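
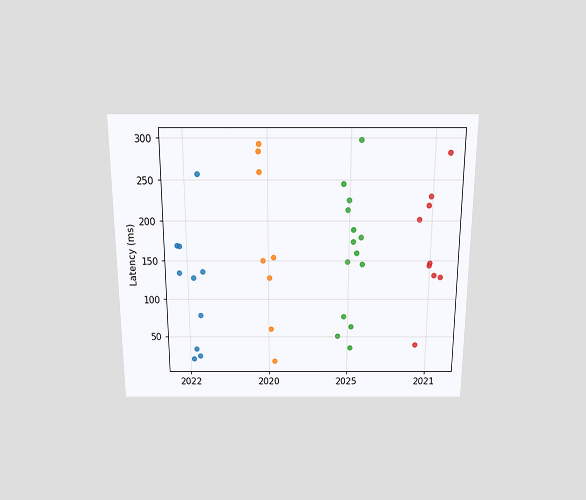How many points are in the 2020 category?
The chart is viewed slightly from above. Counting the markers in the 2020 column gives 8.

8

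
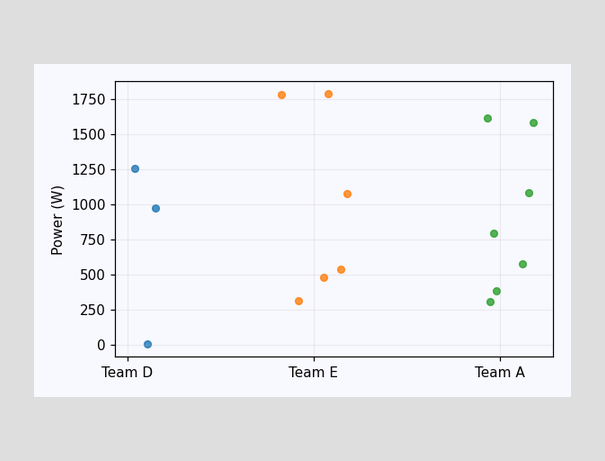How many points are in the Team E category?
Counting the markers in the Team E column gives 6.

6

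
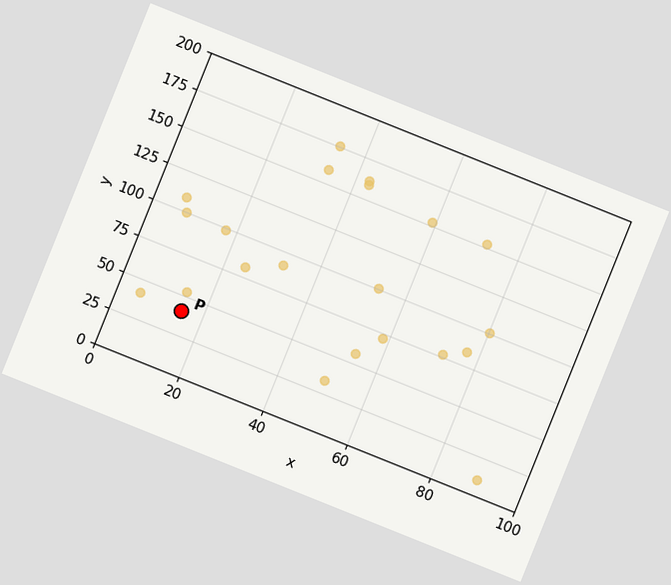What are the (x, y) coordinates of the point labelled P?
The chart is tilted about 22° clockwise. Following the gridlines from P to each axis, P sits at (15, 40).

(15, 40)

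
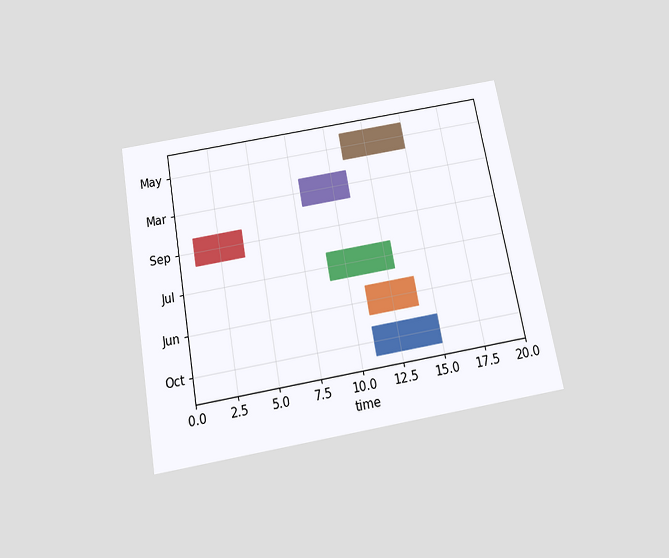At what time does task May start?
11

The chart is tilted about 10° counter-clockwise and viewed slightly from below. The May bar begins at t=11.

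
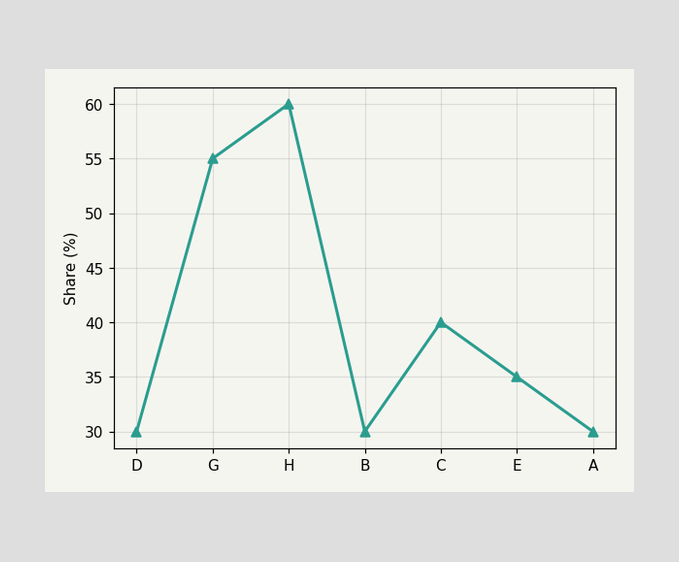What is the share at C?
At C, the line is at 40%.

40%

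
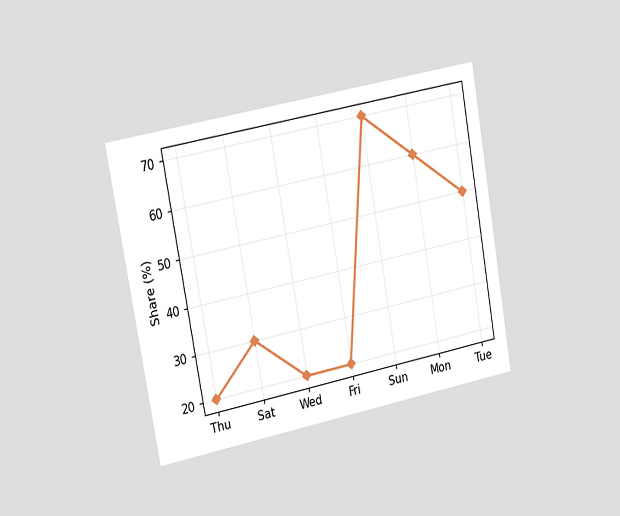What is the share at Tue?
The chart is tilted about 10° counter-clockwise and viewed slightly from the left. At Tue, the line is at 50%.

50%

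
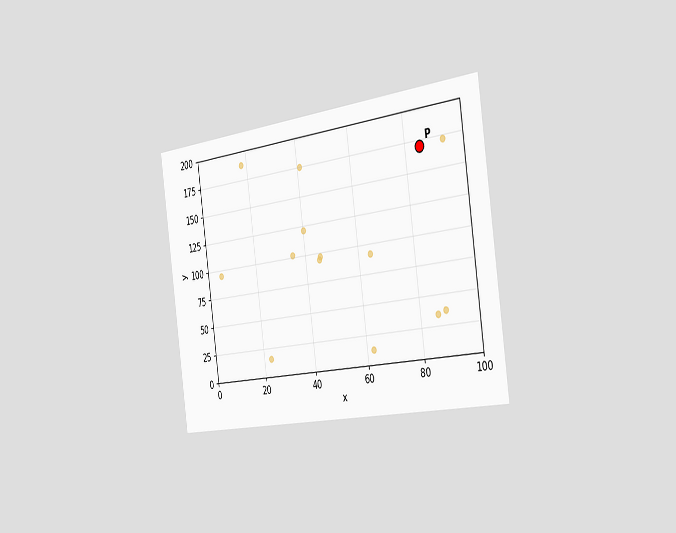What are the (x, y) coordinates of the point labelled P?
(85, 170)

The chart is tilted about 8° counter-clockwise and viewed slightly from the right. Following the gridlines from P to each axis, P sits at (85, 170).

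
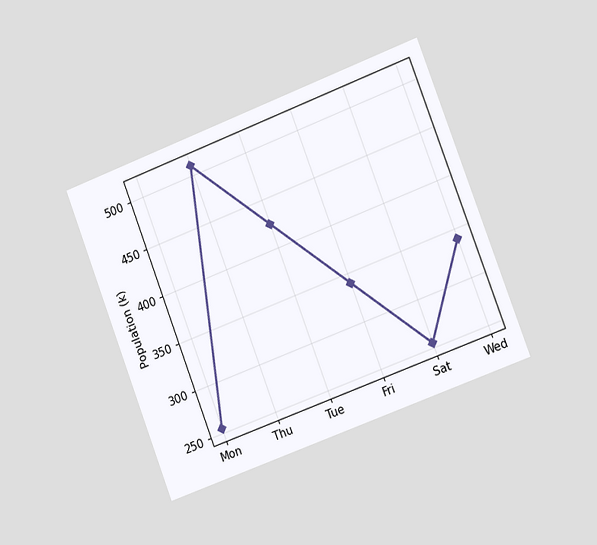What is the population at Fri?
The chart is tilted about 21° counter-clockwise and viewed slightly from the right. At Fri, the line is at 340k.

340k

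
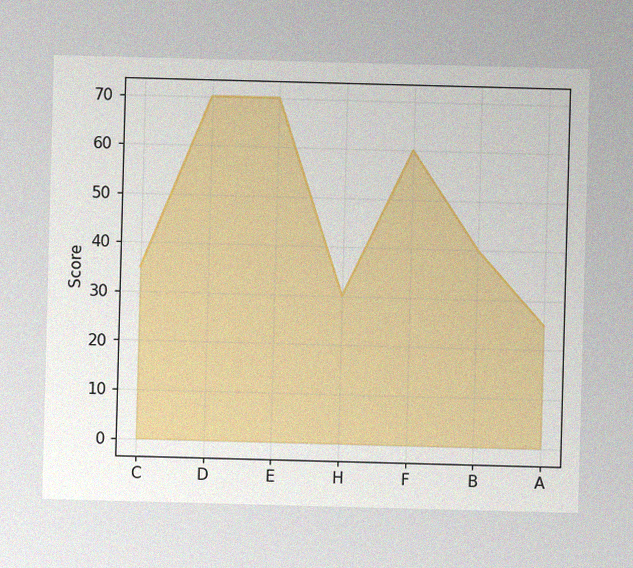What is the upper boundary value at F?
60

The image has some photo noise and uneven lighting. At F the upper boundary is at 60.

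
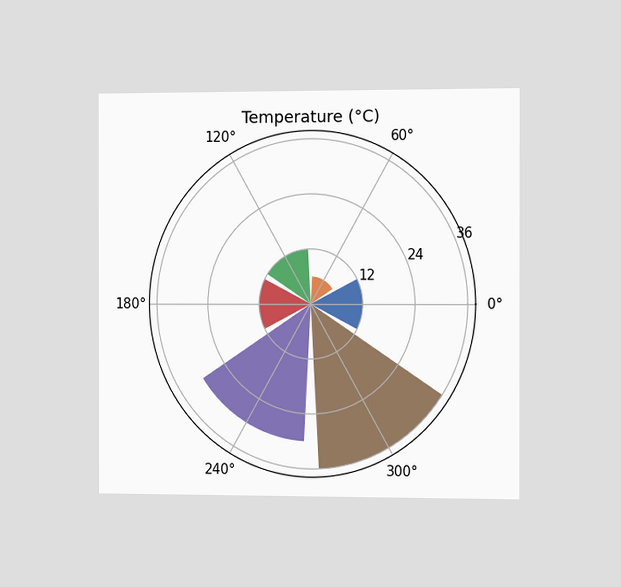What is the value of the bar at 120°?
The chart is viewed slightly from the right. The bar at 120° reaches 12°C on the radial axis.

12°C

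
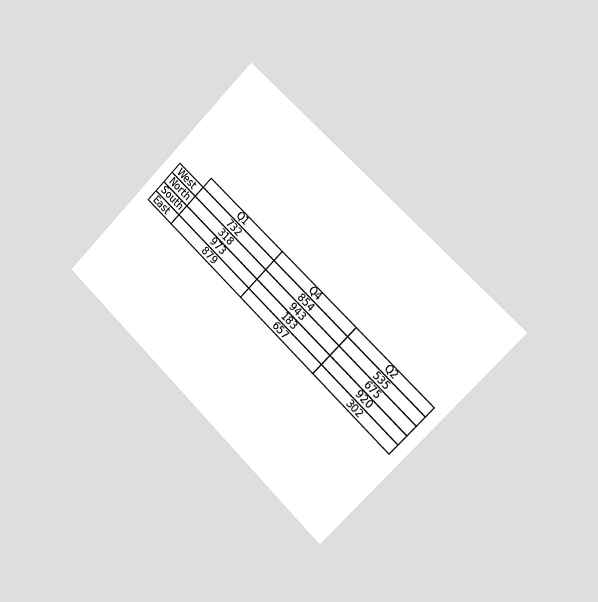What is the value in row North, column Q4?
The chart is tilted about 45° clockwise and viewed slightly from the right. The (North, Q4) cell reads 943.

943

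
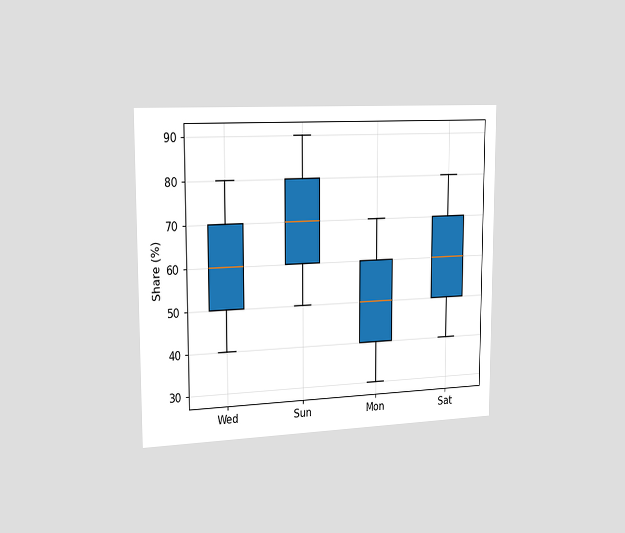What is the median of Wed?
The chart is viewed slightly from the left. The median line in the Wed box sits at 60%.

60%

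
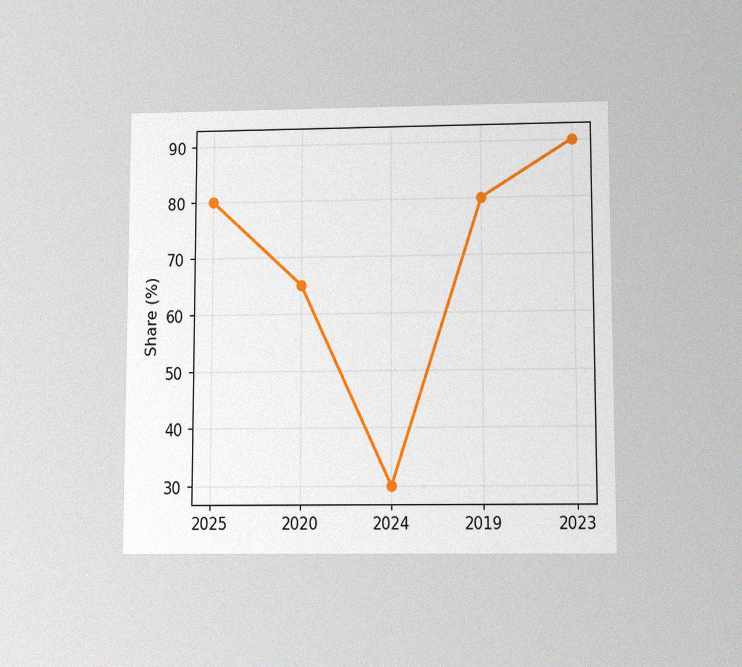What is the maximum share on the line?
The chart is viewed slightly from below, with some photo noise. The highest point is at 2023, and reading across to the y-axis gives 90%.

90%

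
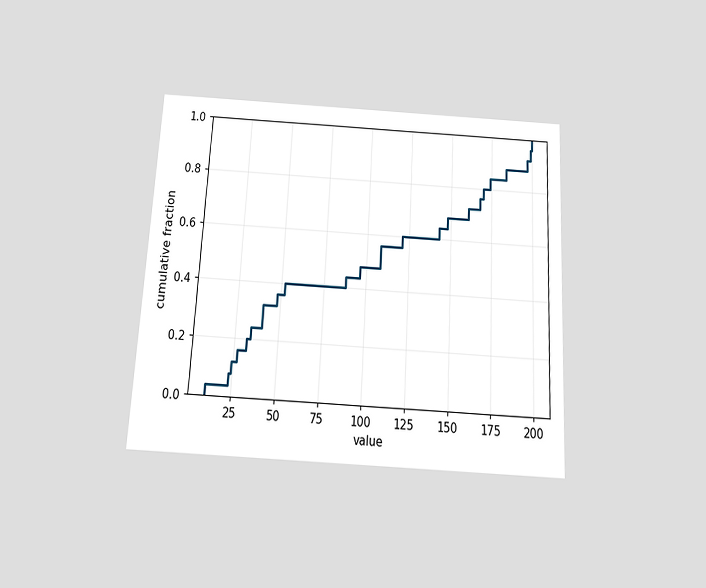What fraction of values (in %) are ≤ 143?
The chart is tilted about 3° clockwise and viewed slightly from below. At x=143 the ECDF step is at 64%.

64%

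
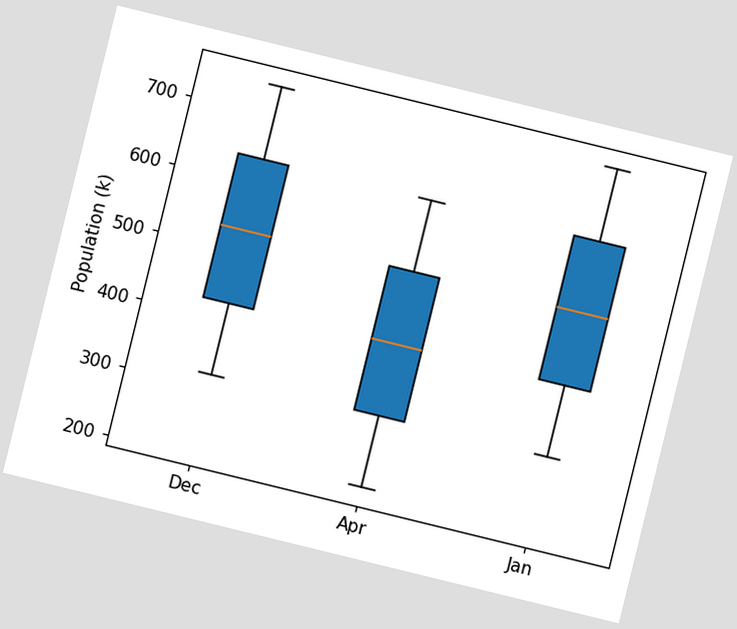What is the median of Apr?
424k

The chart is tilted about 14° clockwise. The median line in the Apr box sits at 424k.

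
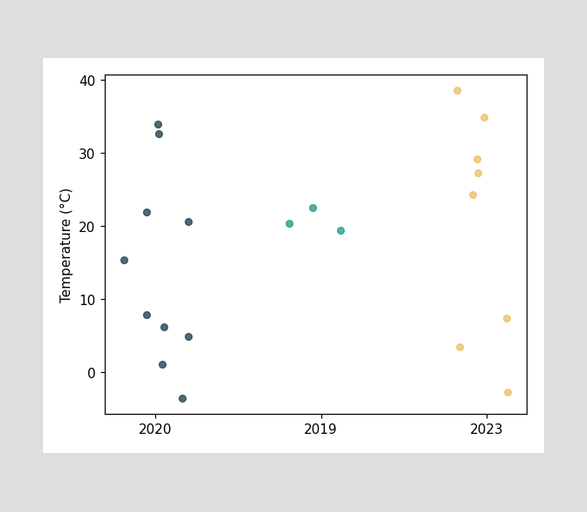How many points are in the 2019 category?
3

Counting the markers in the 2019 column gives 3.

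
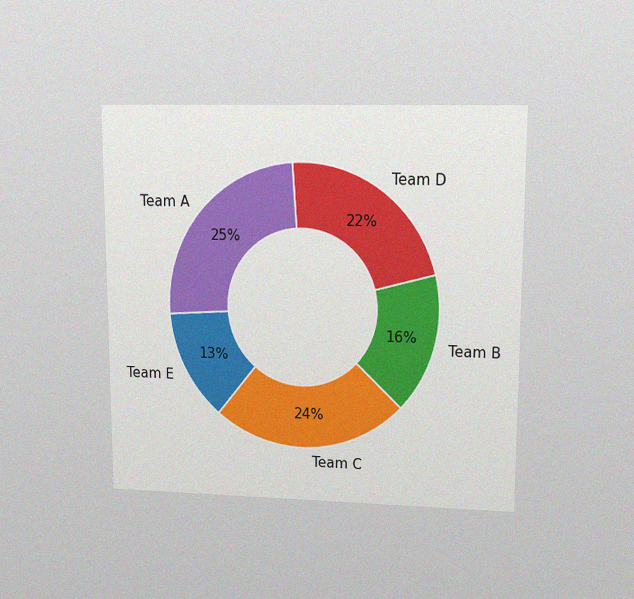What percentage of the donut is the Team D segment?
The chart is viewed at a slight angle, with some photo noise. The Team D segment takes up 22% of the ring.

22%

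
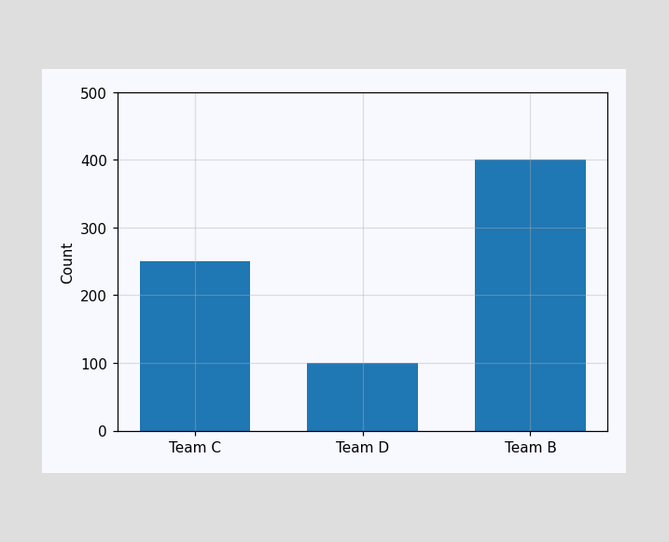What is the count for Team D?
Reading along the chart's y-axis, the Team D bar reaches 100.

100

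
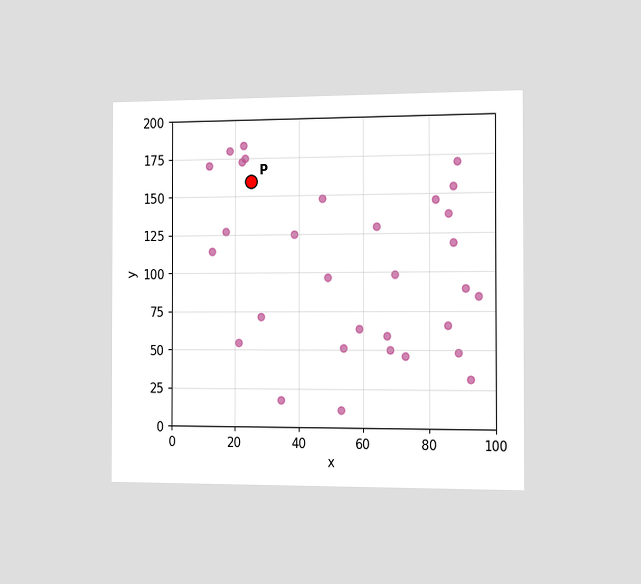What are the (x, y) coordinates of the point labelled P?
(25, 160)

The chart is viewed slightly from the right. Following the gridlines from P to each axis, P sits at (25, 160).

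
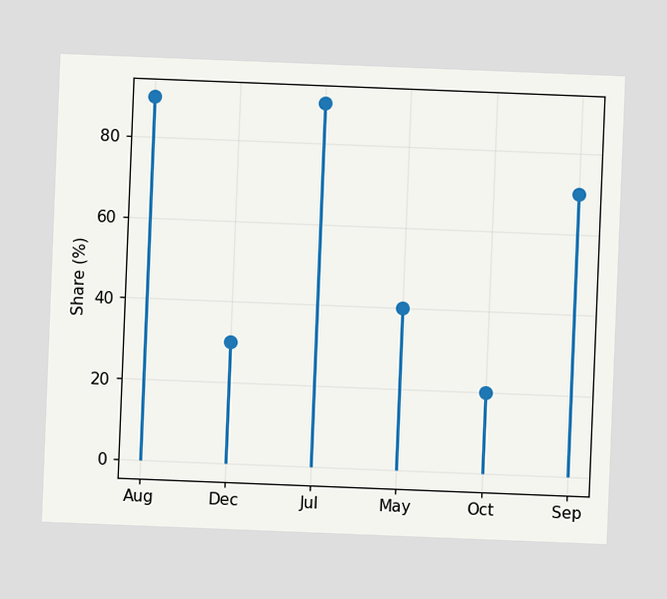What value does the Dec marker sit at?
30%

The chart is tilted about 2° clockwise. The Dec marker sits at 30%.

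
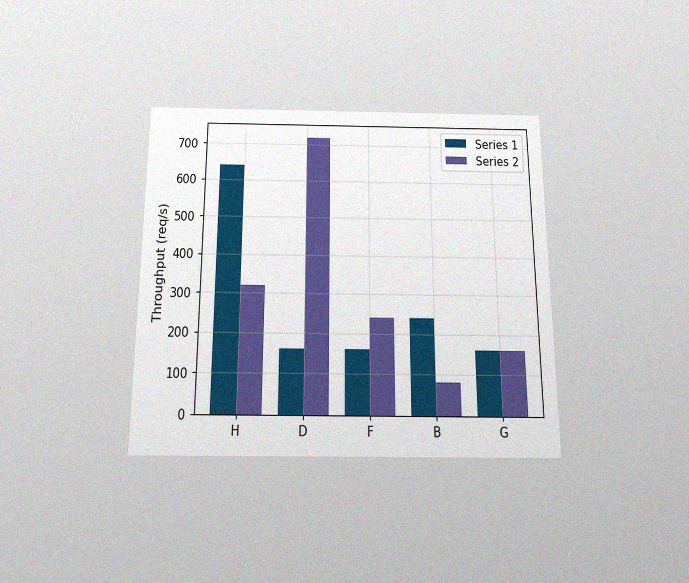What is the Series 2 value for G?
160req/s

The chart is viewed slightly from below, with some photo noise. The Series 2 bar at G reaches 160req/s on the y-axis.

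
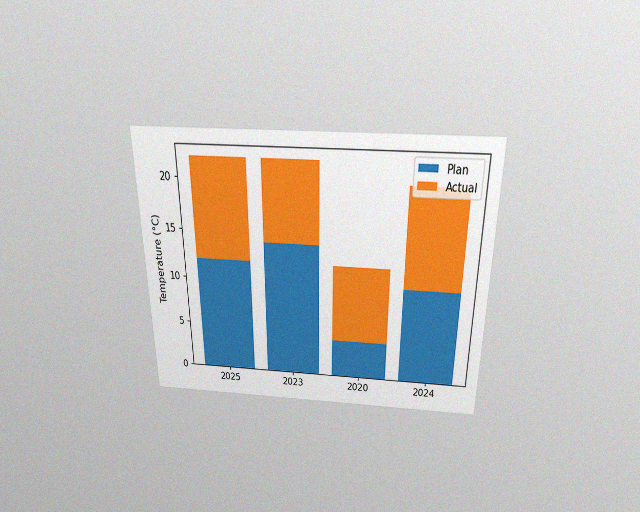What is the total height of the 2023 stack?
The chart is viewed slightly from above, with some photo noise. The 2023 stack's top reaches 22°C on the y-axis.

22°C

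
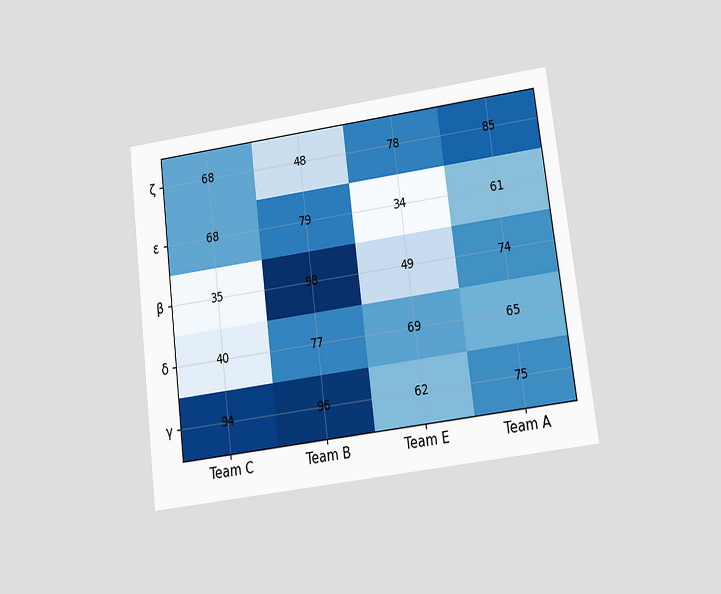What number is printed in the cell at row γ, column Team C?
94

The chart is tilted about 7° counter-clockwise and viewed at a slight angle. The (γ, Team C) cell reads 94.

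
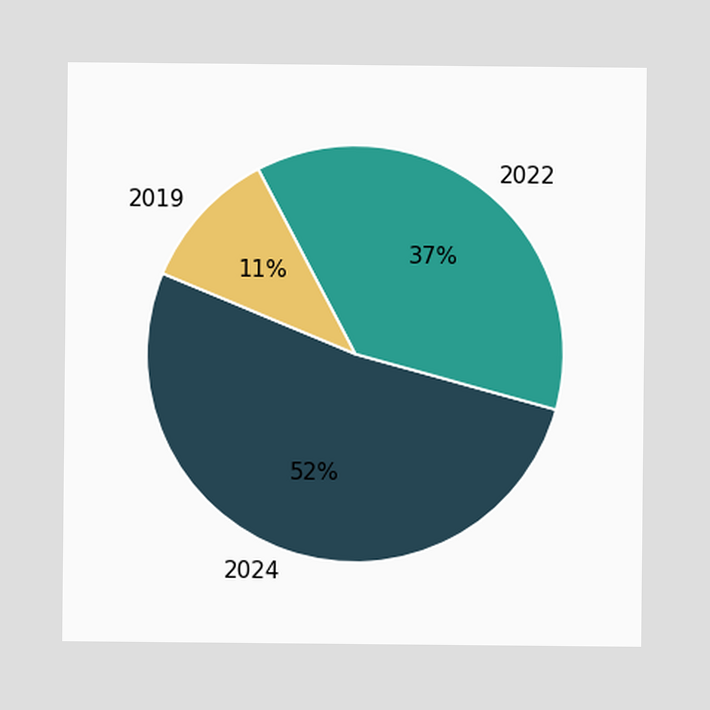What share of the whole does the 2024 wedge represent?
52%

The 2024 slice takes up 52% of the pie.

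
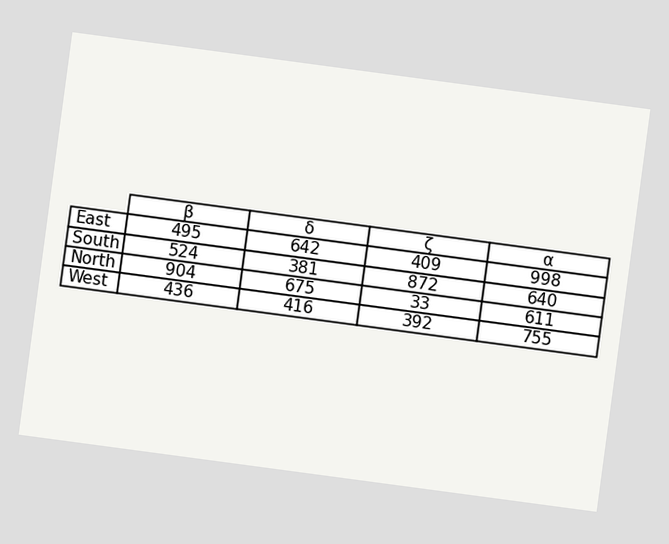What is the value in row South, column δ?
381

The chart is tilted about 8° clockwise. The (South, δ) cell reads 381.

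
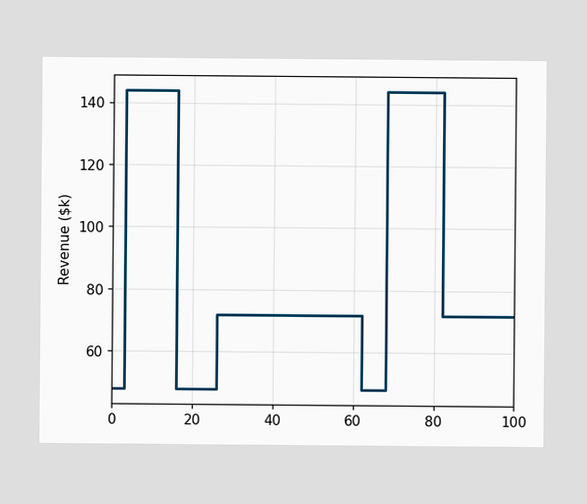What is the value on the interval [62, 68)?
$48k

On [62, 68) the step sits at $48k.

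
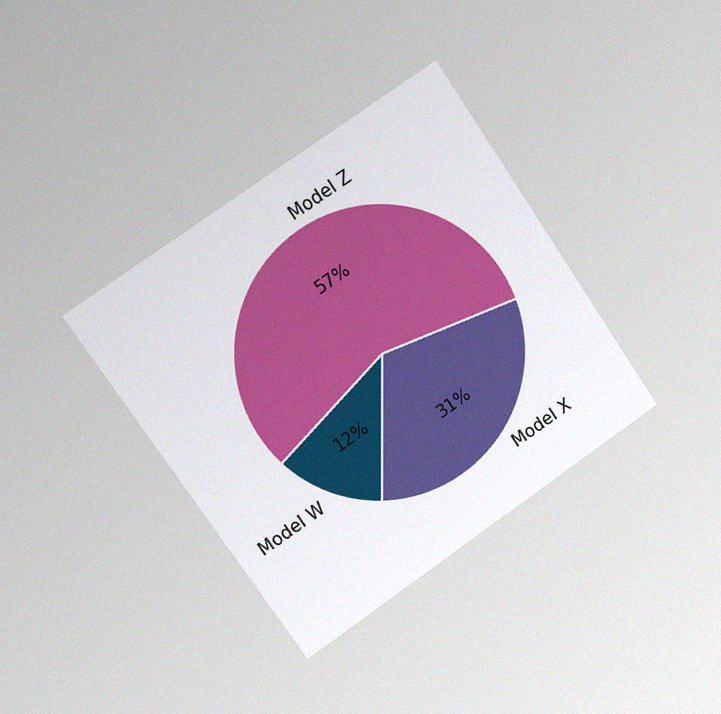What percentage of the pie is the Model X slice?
31%

The chart is tilted about 34° counter-clockwise and viewed slightly from the left, with some photo noise. The Model X slice takes up 31% of the pie.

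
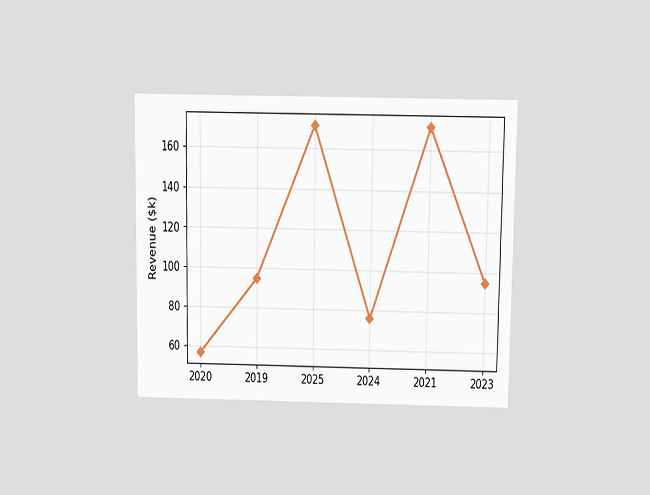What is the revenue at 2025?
The chart is viewed slightly from above. At 2025, the line is at $171k.

$171k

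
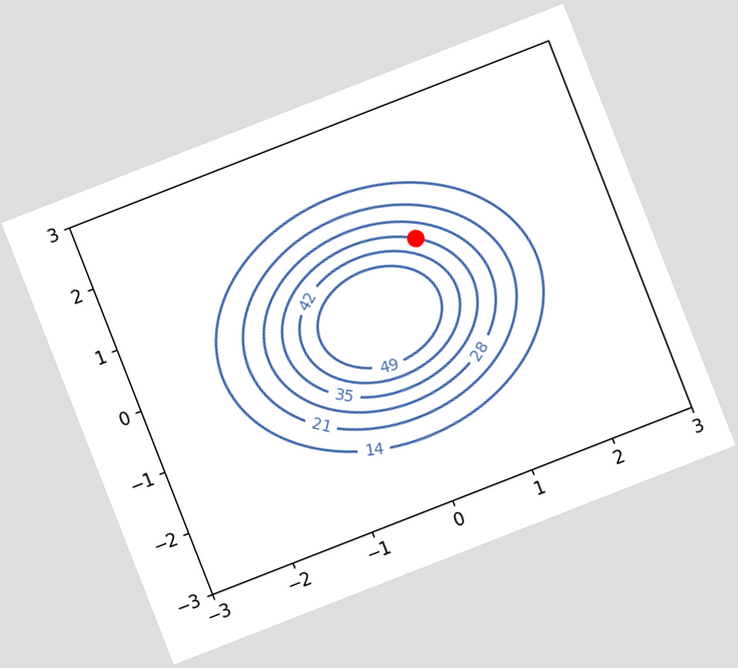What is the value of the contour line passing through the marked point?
35

The chart is tilted about 21° counter-clockwise. The marked point sits on the contour labelled 35.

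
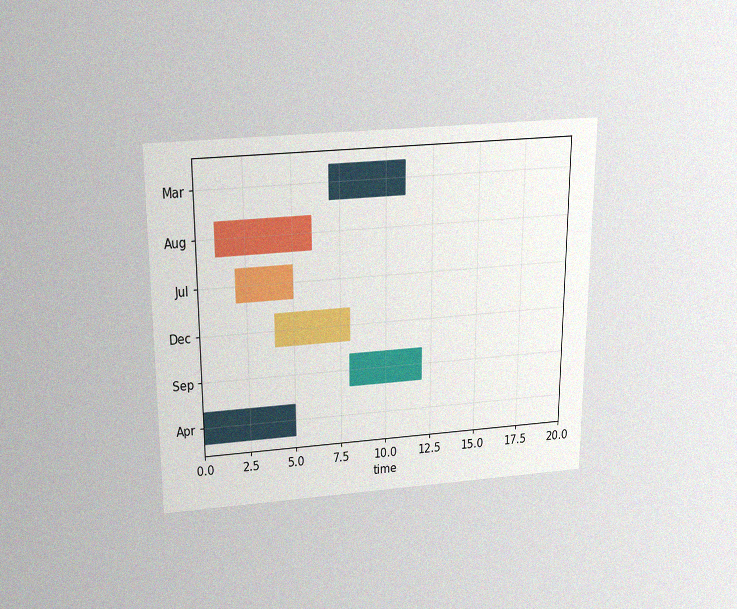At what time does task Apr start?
The chart is viewed slightly from above, with some photo noise. The Apr bar begins at t=0.

0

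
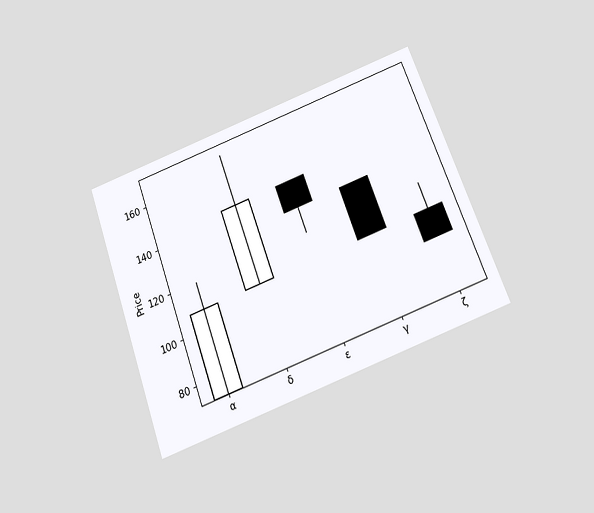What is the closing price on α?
The chart is tilted about 20° counter-clockwise and viewed slightly from below. The α candle closes at 108.

108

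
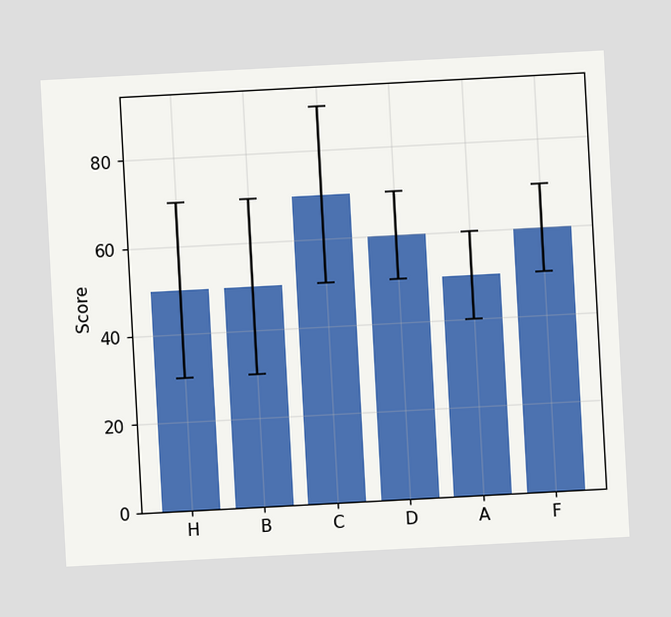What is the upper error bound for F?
The chart is tilted about 3° counter-clockwise. The F bar's upper whisker reaches 70.

70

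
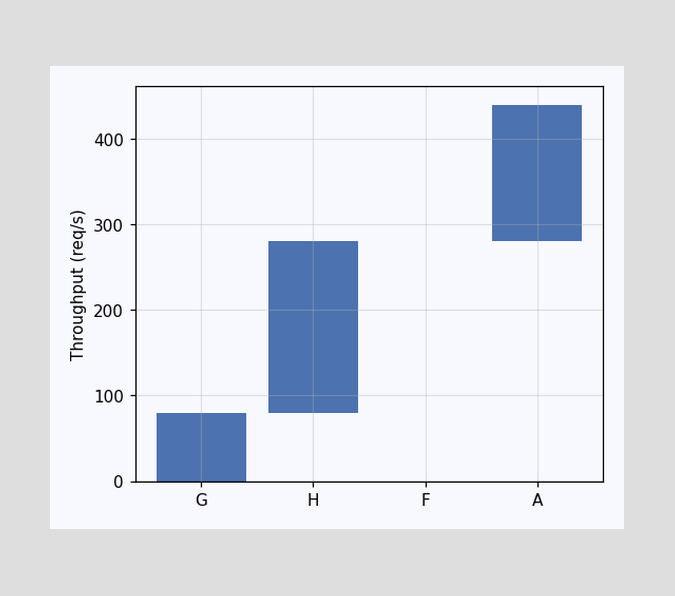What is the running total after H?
After H the running total reaches 280req/s.

280req/s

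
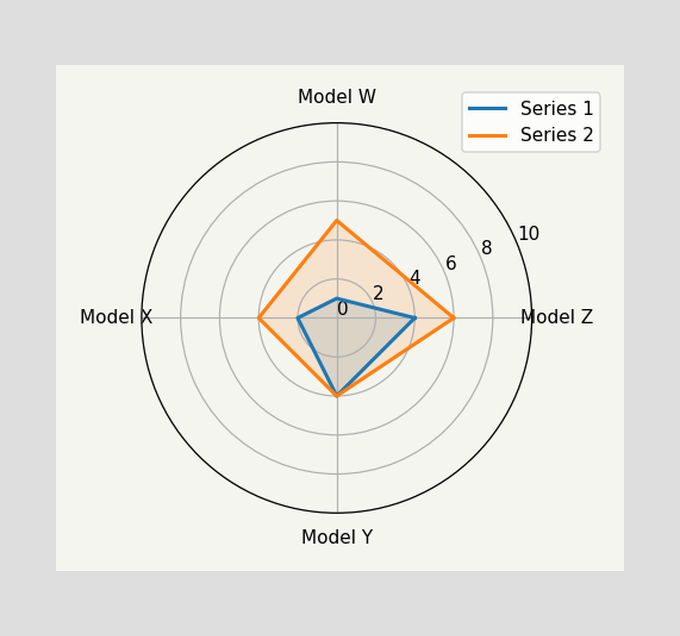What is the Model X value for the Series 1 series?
2

On the Model X axis, Series 1 reaches 2.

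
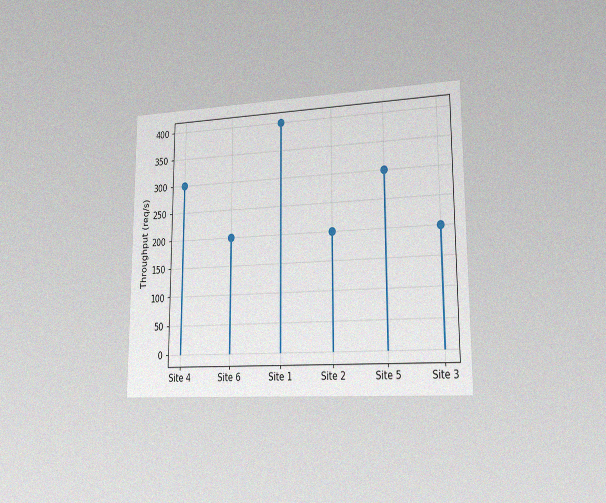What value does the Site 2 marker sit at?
The chart is viewed slightly from the right, with some photo noise. The Site 2 marker sits at 200req/s.

200req/s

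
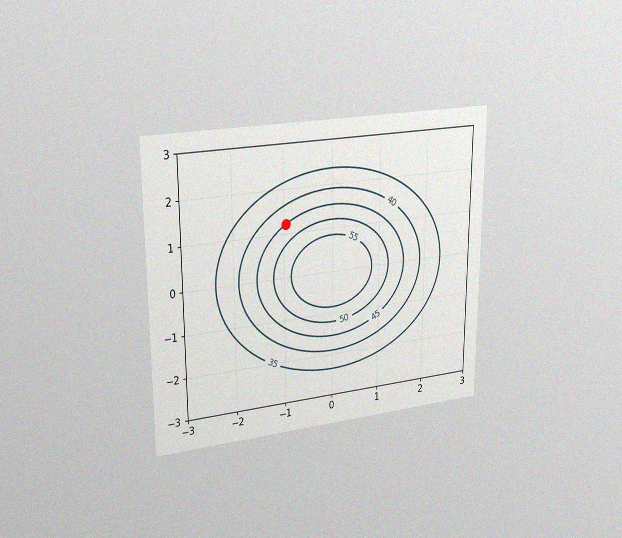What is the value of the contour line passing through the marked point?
The chart is viewed at a slight angle, with some photo noise. The marked point sits on the contour labelled 45.

45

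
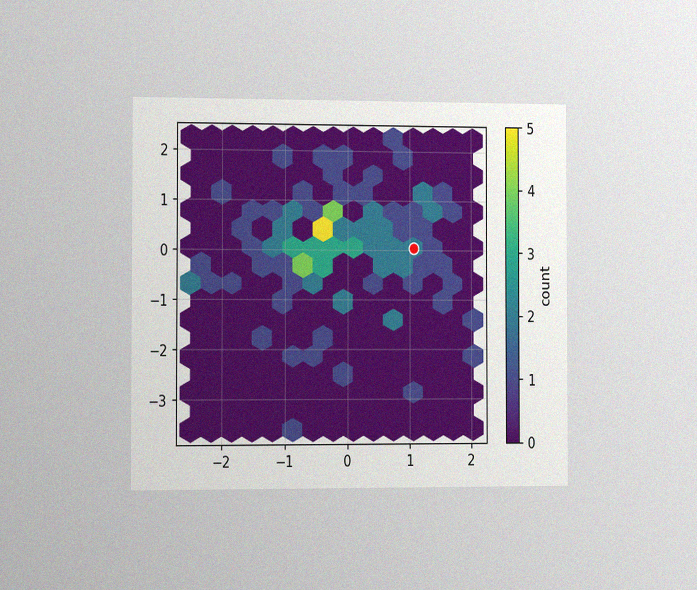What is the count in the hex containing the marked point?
2

The chart is viewed slightly from the left, with some photo noise. The marked hex reads 2 on the colorbar.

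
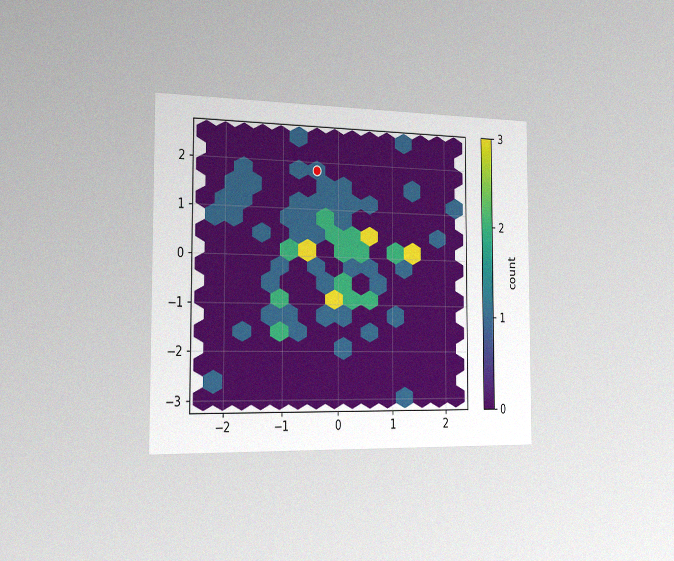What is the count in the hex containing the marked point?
The chart is viewed slightly from the left, with some photo noise. The marked hex reads 1 on the colorbar.

1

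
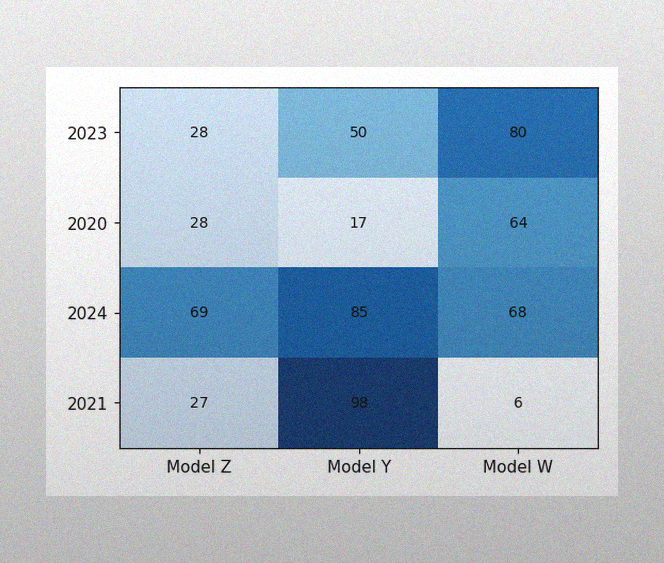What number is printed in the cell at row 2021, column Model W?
The image has some photo noise and uneven lighting. The (2021, Model W) cell reads 6.

6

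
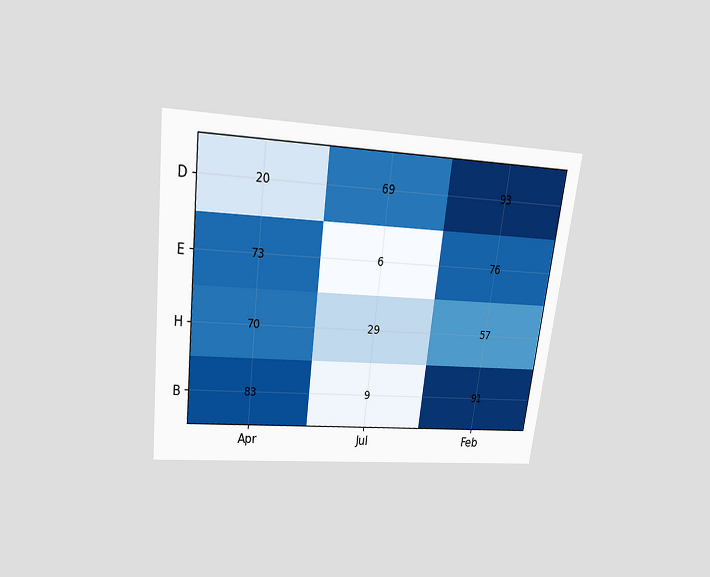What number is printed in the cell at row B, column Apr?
The chart is tilted about 7° clockwise and viewed slightly from above. The (B, Apr) cell reads 83.

83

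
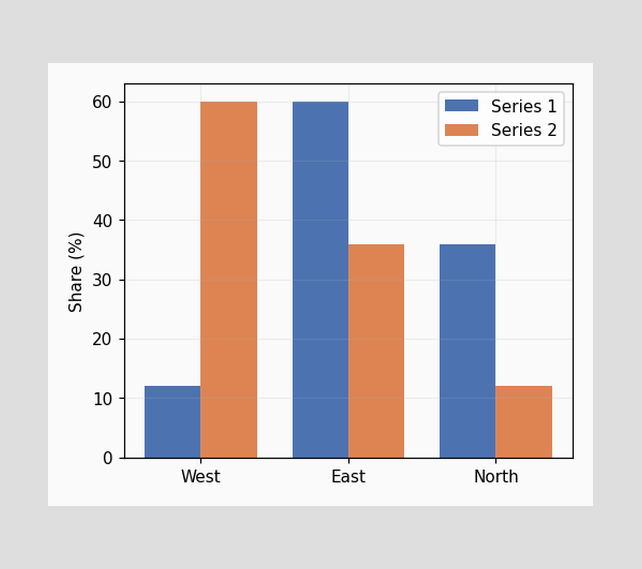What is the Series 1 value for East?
The Series 1 bar at East reaches 60% on the y-axis.

60%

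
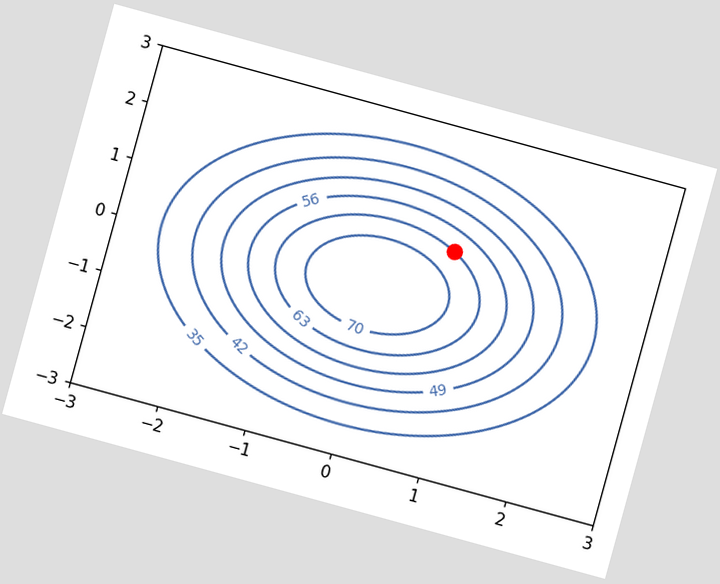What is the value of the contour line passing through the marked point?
63

The chart is tilted about 15° clockwise. The marked point sits on the contour labelled 63.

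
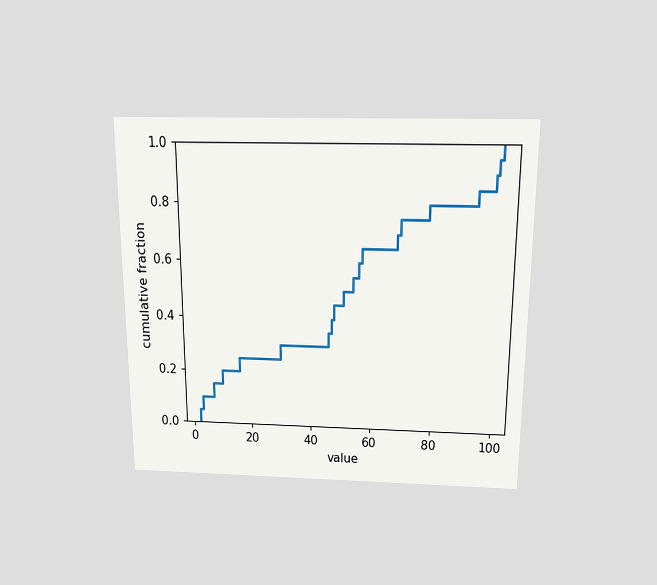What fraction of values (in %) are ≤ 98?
The chart is viewed slightly from above. At x=98 the ECDF step is at 90%.

90%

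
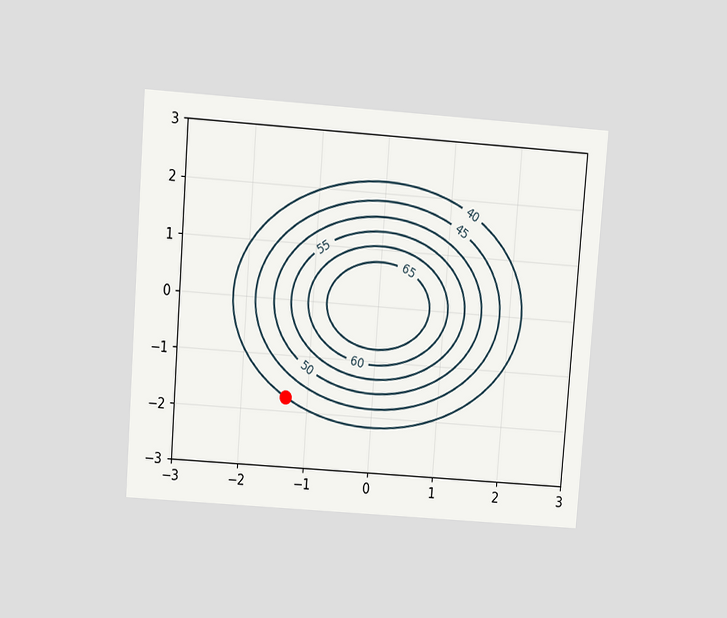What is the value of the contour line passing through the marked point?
The chart is tilted about 4° clockwise and viewed slightly from above. The marked point sits on the contour labelled 40.

40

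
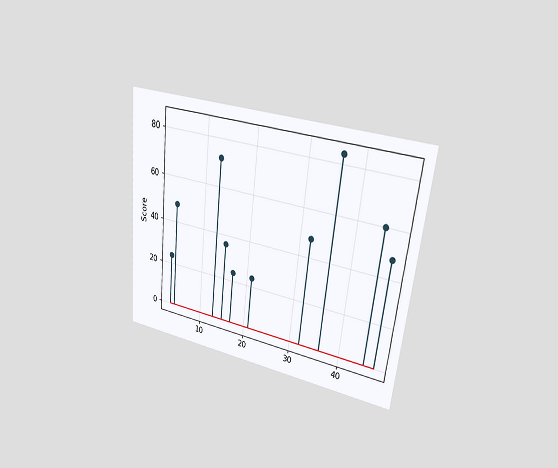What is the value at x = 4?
48

The chart is tilted about 6° clockwise and viewed at a slight angle. The stem at x=4 reaches 48.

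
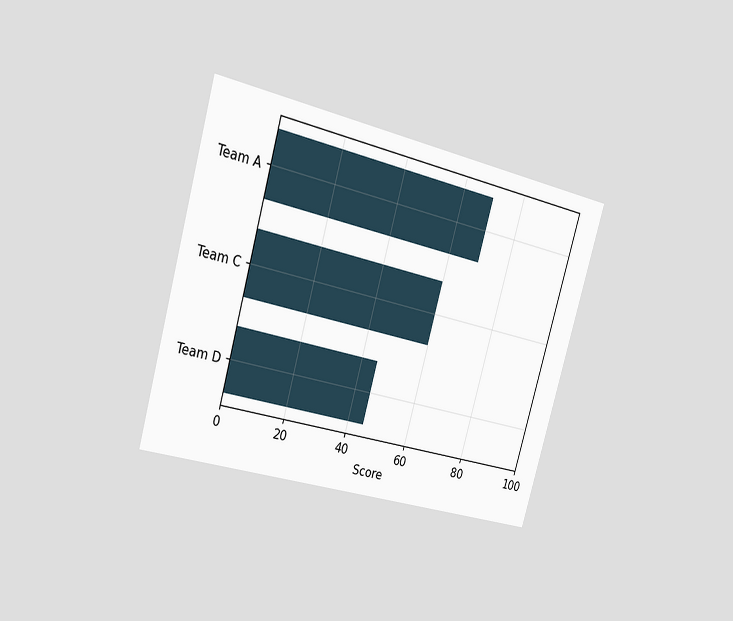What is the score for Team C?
60

The chart is tilted about 16° clockwise and viewed slightly from the left. Reading along the chart's x-axis, the Team C bar reaches 60.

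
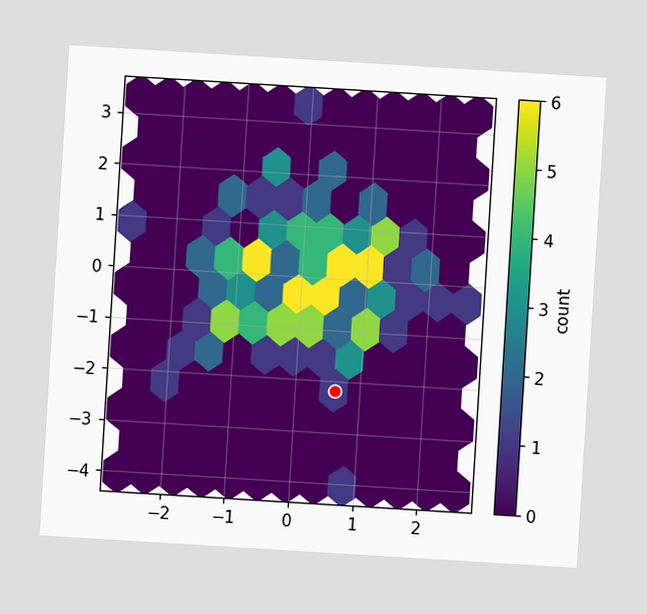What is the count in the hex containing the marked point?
The chart is tilted about 3° clockwise. The marked hex reads 1 on the colorbar.

1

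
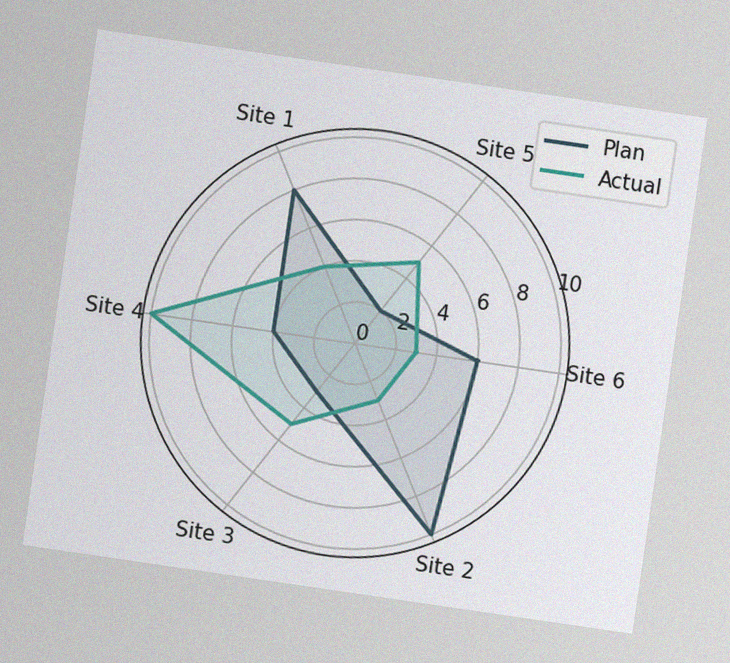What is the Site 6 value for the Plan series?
6

The chart is tilted about 8° clockwise, with some photo noise. On the Site 6 axis, Plan reaches 6.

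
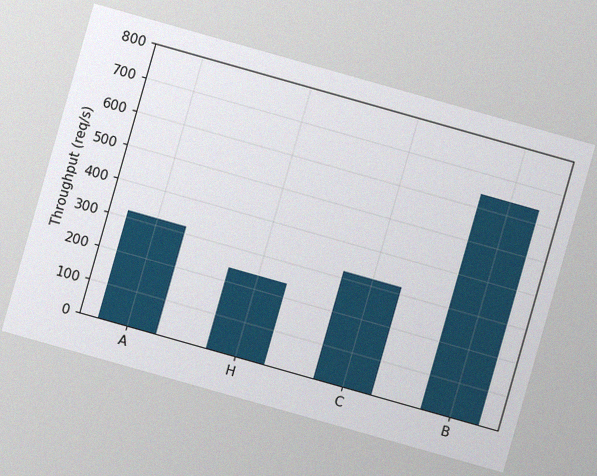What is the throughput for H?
The chart is tilted about 16° clockwise, with some photo noise. Reading along the chart's y-axis, the H bar reaches 240req/s.

240req/s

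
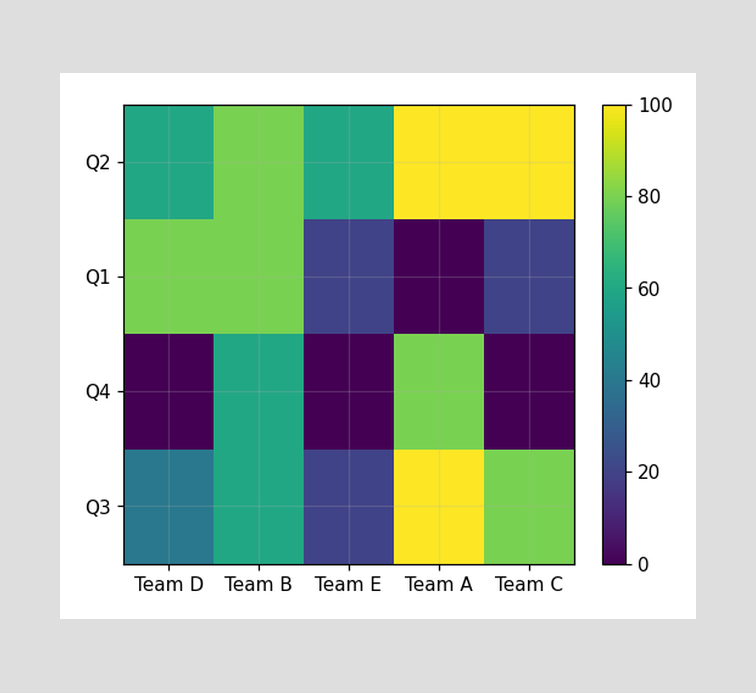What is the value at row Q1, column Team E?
Matching cell (Q1, Team E) against the colorbar gives 20.

20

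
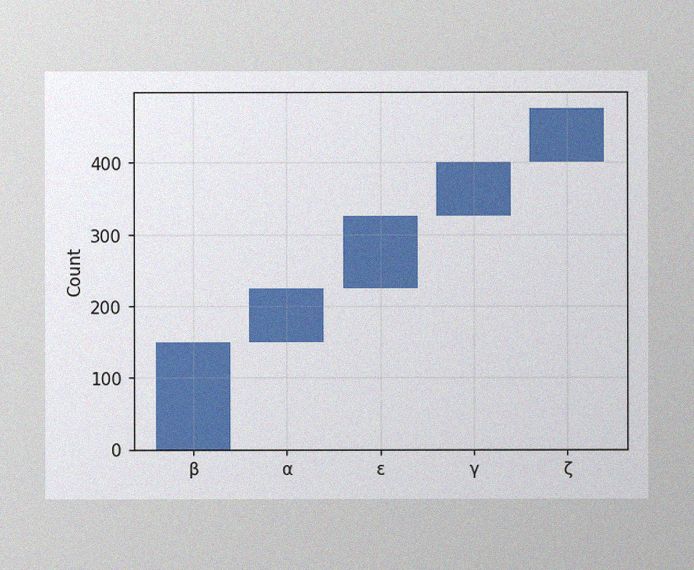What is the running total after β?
The image has some photo noise and uneven lighting. After β the running total reaches 150.

150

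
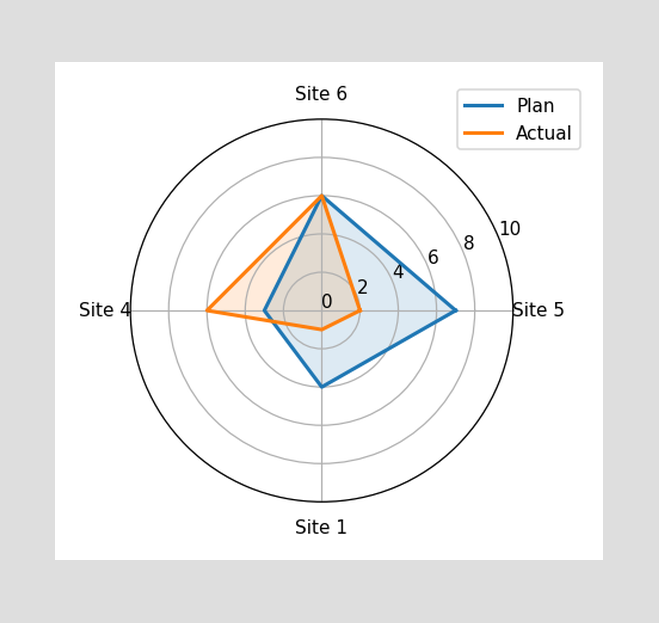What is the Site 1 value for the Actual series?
On the Site 1 axis, Actual reaches 1.

1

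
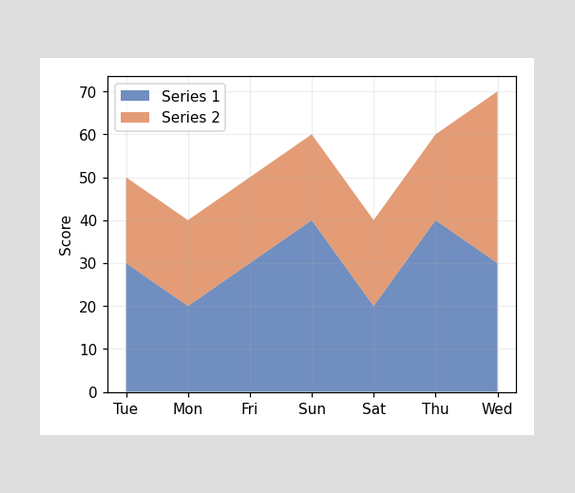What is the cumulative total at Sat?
40

The stacked total at Sat reaches 40.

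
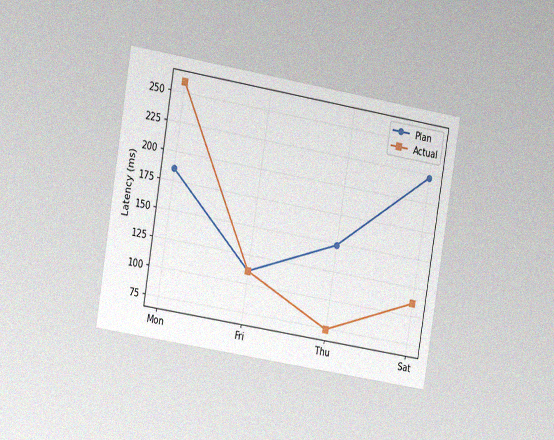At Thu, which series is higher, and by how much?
Plan, by 74ms

The chart is tilted about 9° clockwise and viewed at a slight angle, with some photo noise. At Thu, Plan sits above the other line by 74ms.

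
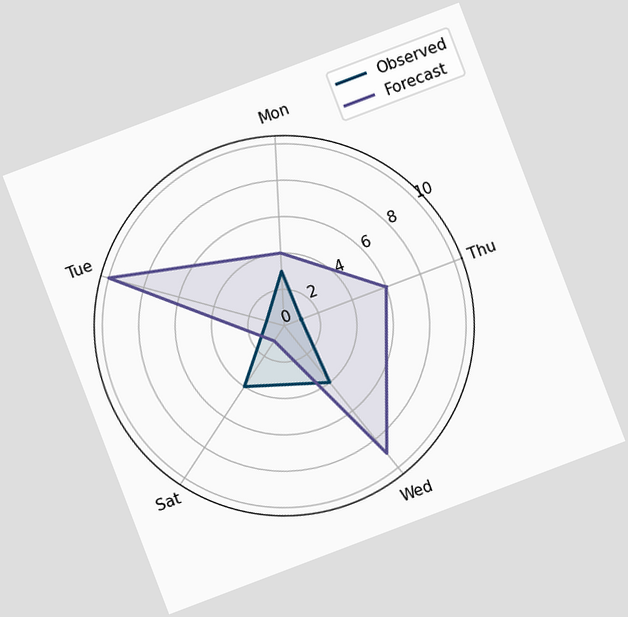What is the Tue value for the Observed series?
1

The chart is tilted about 21° counter-clockwise. On the Tue axis, Observed reaches 1.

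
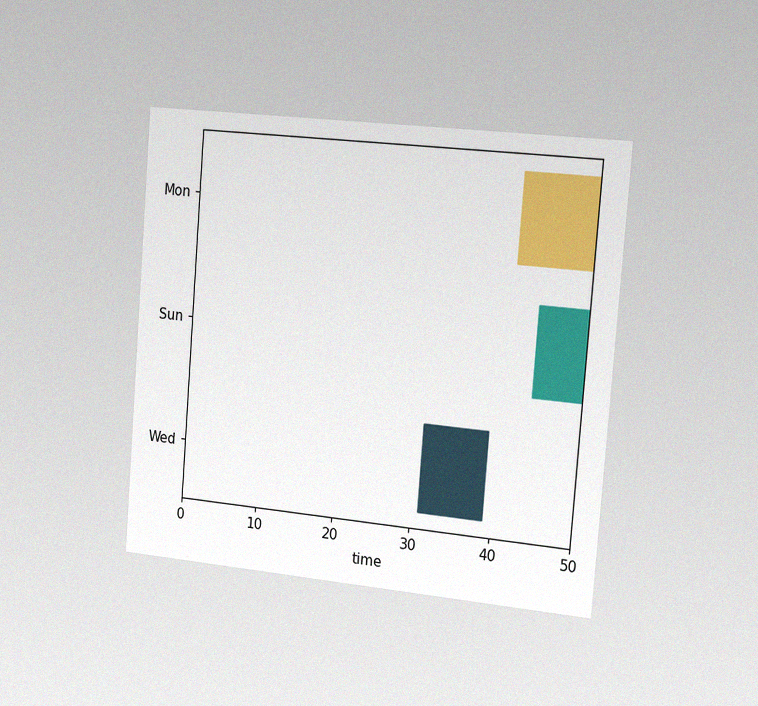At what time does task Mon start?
The chart is tilted about 4° clockwise and viewed slightly from the right, with some photo noise. The Mon bar begins at t=41.

41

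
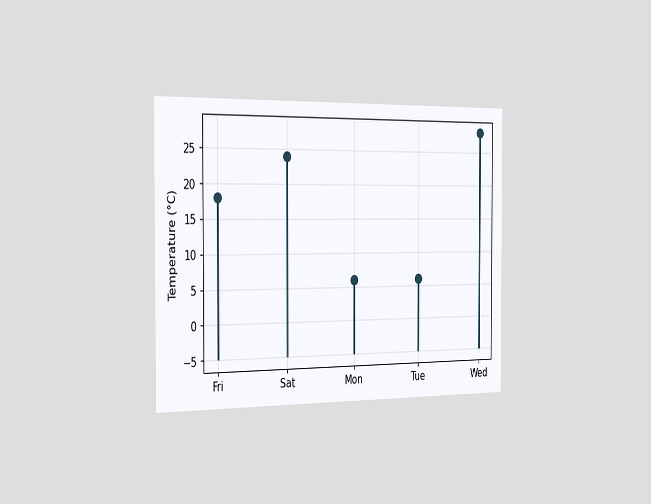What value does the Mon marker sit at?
The chart is viewed slightly from the left. The Mon marker sits at 6°C.

6°C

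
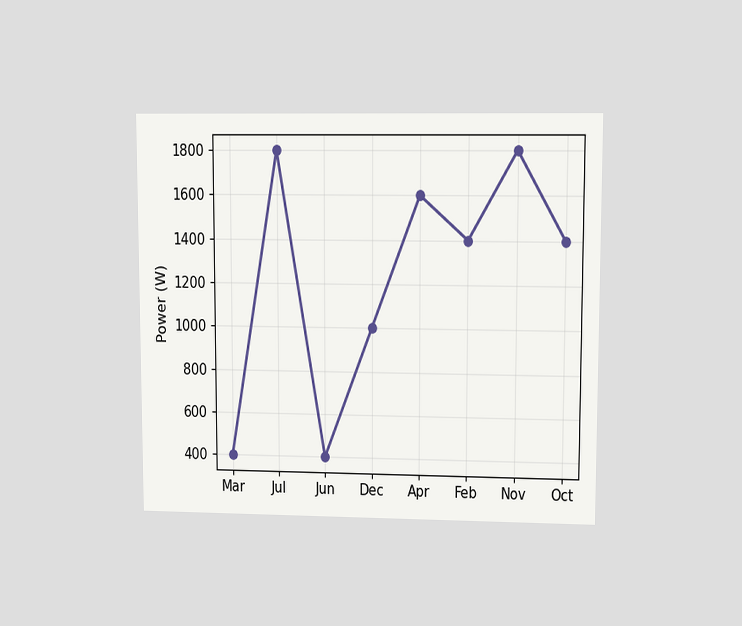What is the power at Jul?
1800W

The chart is viewed at a slight angle. At Jul, the line is at 1800W.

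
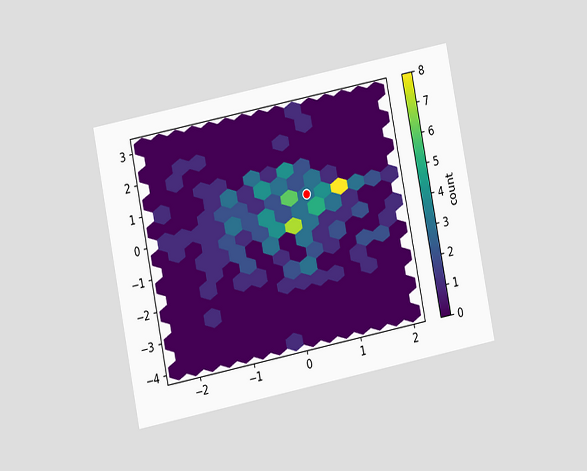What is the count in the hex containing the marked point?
The chart is tilted about 11° counter-clockwise and viewed at a slight angle. The marked hex reads 3 on the colorbar.

3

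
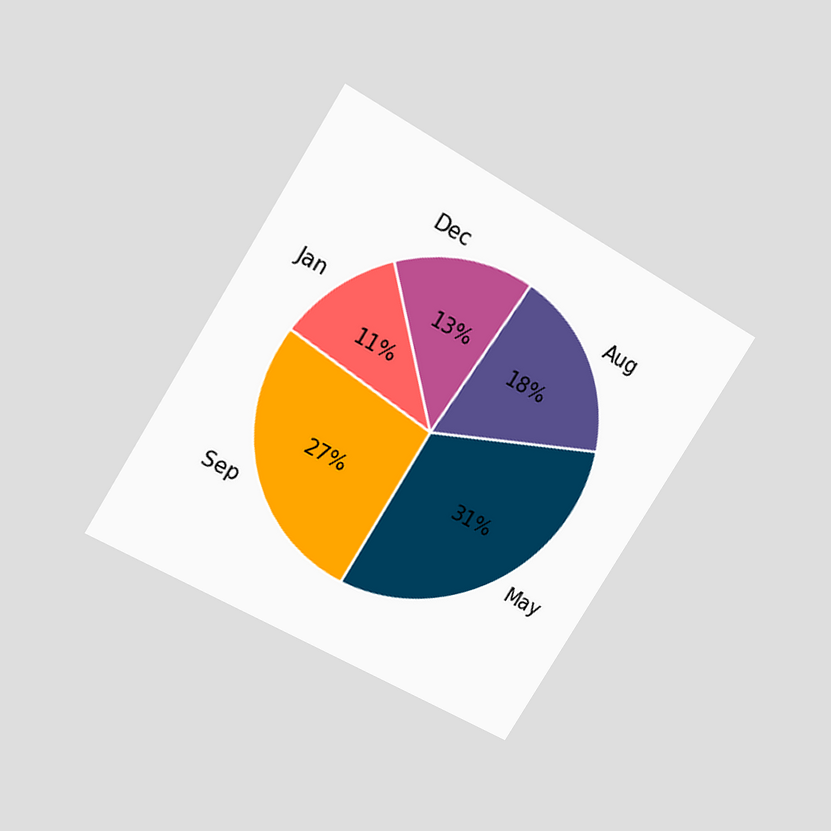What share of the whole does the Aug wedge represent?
18%

The chart is tilted about 32° clockwise and viewed slightly from above. The Aug slice takes up 18% of the pie.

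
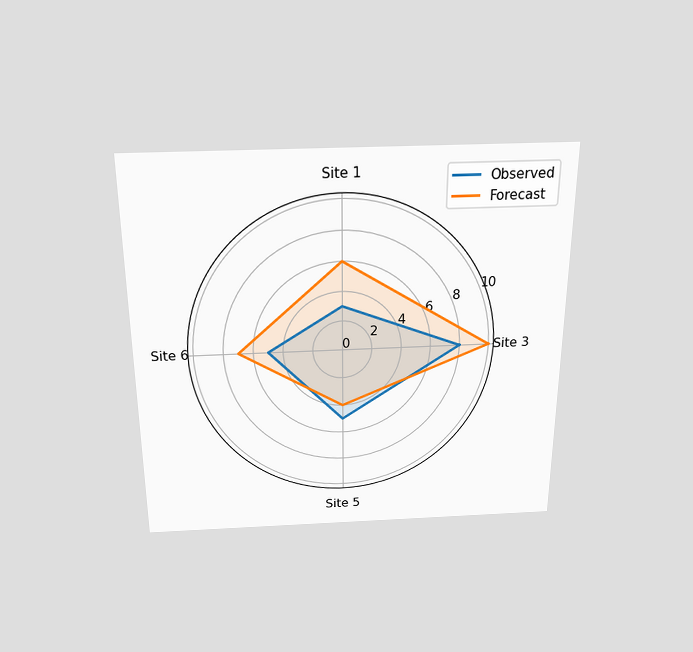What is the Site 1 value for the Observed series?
3

The chart is viewed slightly from above. On the Site 1 axis, Observed reaches 3.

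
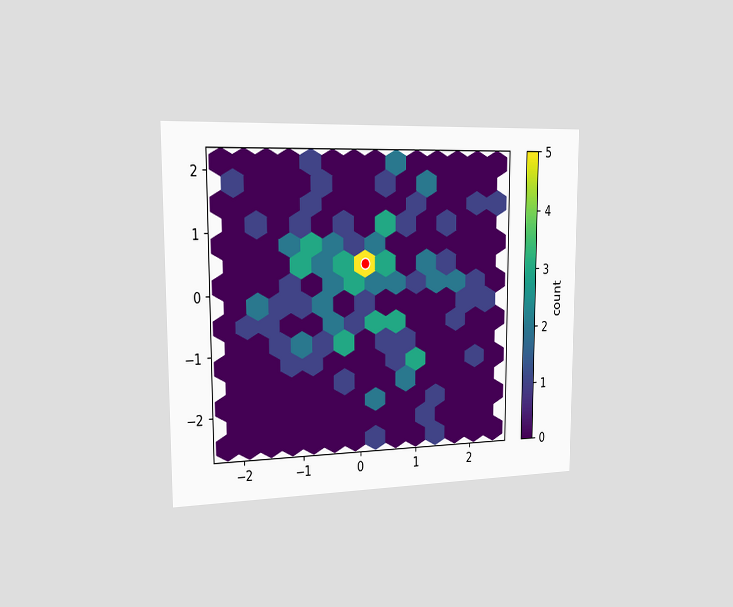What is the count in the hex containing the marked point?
5

The chart is viewed slightly from the left. The marked hex reads 5 on the colorbar.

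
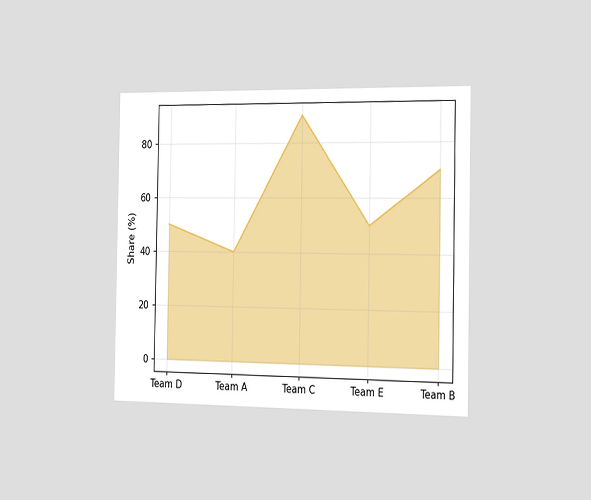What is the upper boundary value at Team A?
40%

The chart is viewed slightly from the right. At Team A the upper boundary is at 40%.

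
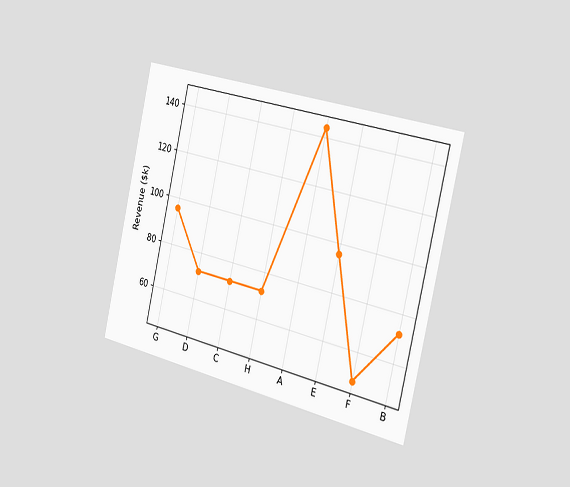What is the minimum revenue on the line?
$48k

The chart is tilted about 13° clockwise and viewed slightly from the right. The lowest point is at F, and reading across to the y-axis gives $48k.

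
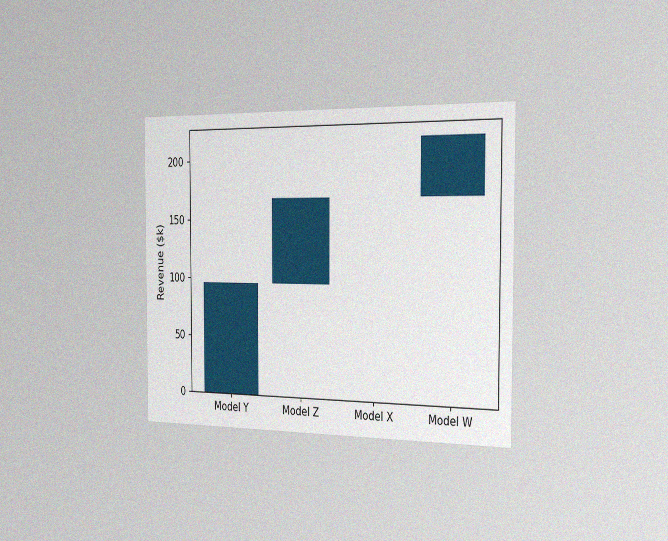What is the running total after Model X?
The chart is viewed slightly from the right, with some photo noise. After Model X the running total reaches $168k.

$168k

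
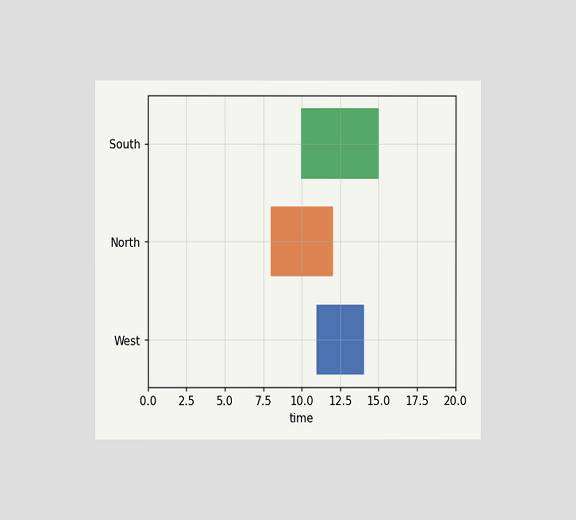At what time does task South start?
10

The chart is viewed at a slight angle. The South bar begins at t=10.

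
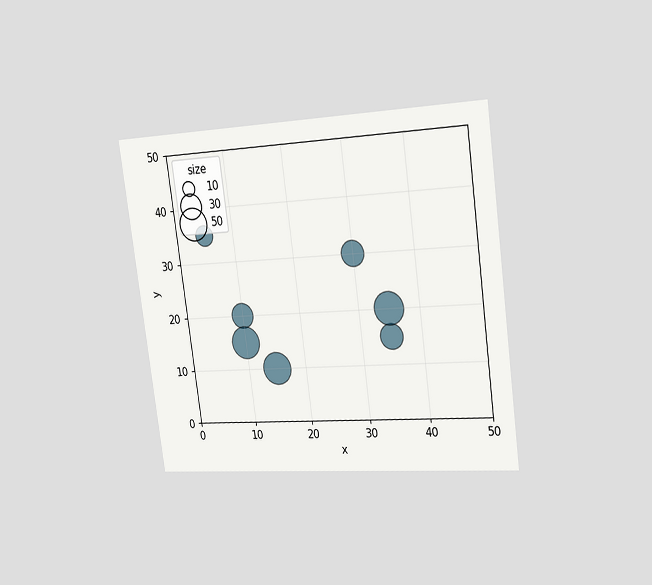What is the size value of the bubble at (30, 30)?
The chart is tilted about 8° counter-clockwise and viewed slightly from the right. Matching the bubble at (30, 30) against the size legend gives 30.

30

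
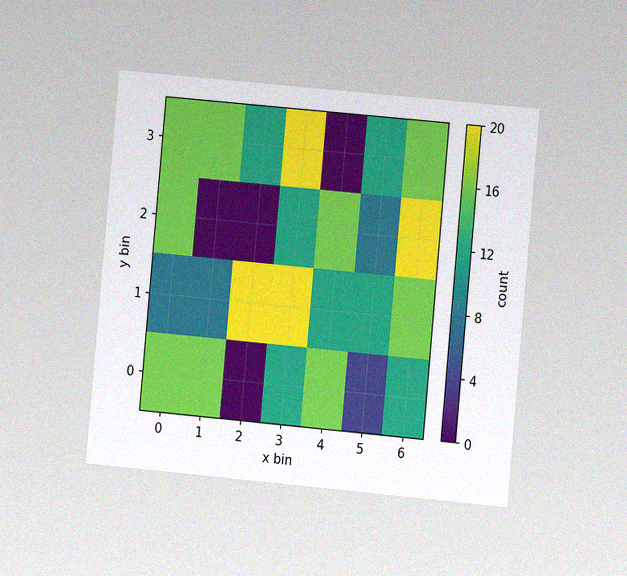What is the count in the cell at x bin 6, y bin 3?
The chart is tilted about 5° clockwise and viewed at a slight angle, with some photo noise. Matching the cell (6, 3) against the colorbar gives 16.

16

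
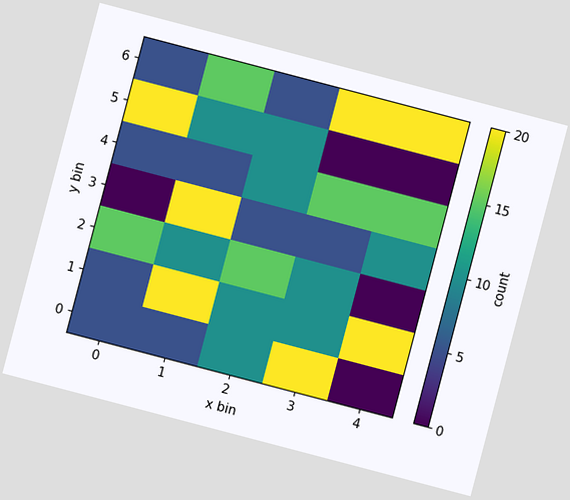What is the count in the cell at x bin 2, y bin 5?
10

The chart is tilted about 15° clockwise. Matching the cell (2, 5) against the colorbar gives 10.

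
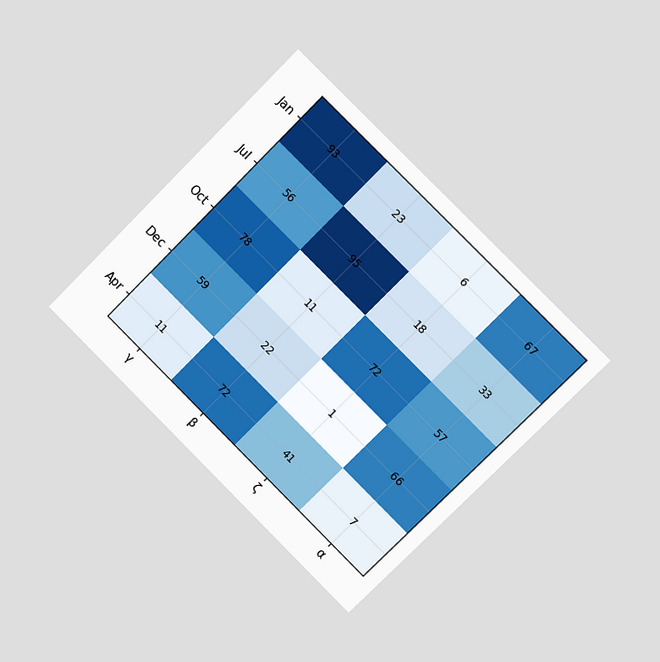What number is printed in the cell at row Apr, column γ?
The chart is tilted about 45° clockwise and viewed slightly from the right. The (Apr, γ) cell reads 11.

11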